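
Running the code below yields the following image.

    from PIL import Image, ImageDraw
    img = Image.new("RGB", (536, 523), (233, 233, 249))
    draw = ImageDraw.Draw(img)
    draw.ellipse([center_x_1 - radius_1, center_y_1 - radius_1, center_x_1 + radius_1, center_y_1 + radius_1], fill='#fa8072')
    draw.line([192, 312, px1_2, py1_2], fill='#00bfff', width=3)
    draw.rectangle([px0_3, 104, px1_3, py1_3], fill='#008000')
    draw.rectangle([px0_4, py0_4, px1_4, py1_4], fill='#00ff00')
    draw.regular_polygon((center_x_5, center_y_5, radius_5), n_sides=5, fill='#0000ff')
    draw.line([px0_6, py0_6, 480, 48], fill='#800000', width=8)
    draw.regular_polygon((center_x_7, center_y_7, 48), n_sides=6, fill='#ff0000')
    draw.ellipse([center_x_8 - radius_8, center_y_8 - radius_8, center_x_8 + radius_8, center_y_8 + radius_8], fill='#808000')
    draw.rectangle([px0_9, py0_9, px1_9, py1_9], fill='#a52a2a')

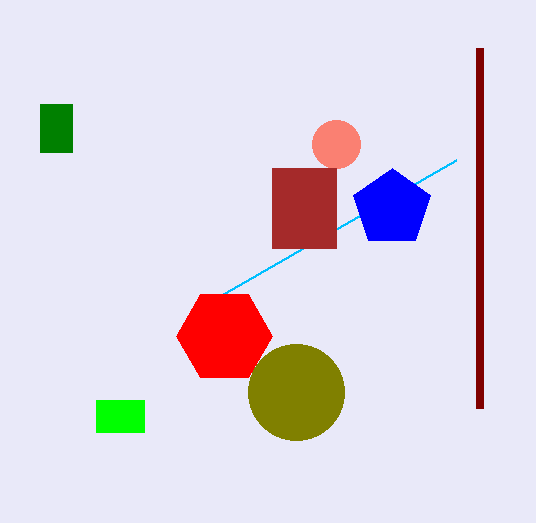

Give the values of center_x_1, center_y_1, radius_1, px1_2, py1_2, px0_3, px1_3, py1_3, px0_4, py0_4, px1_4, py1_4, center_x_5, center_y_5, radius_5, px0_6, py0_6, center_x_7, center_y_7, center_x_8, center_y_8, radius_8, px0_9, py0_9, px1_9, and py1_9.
center_x_1 = 336, center_y_1 = 144, radius_1 = 24, px1_2 = 456, py1_2 = 160, px0_3 = 40, px1_3 = 72, py1_3 = 152, px0_4 = 96, py0_4 = 400, px1_4 = 144, py1_4 = 432, center_x_5 = 392, center_y_5 = 208, radius_5 = 40, px0_6 = 480, py0_6 = 408, center_x_7 = 224, center_y_7 = 336, center_x_8 = 296, center_y_8 = 392, radius_8 = 48, px0_9 = 272, py0_9 = 168, px1_9 = 336, py1_9 = 248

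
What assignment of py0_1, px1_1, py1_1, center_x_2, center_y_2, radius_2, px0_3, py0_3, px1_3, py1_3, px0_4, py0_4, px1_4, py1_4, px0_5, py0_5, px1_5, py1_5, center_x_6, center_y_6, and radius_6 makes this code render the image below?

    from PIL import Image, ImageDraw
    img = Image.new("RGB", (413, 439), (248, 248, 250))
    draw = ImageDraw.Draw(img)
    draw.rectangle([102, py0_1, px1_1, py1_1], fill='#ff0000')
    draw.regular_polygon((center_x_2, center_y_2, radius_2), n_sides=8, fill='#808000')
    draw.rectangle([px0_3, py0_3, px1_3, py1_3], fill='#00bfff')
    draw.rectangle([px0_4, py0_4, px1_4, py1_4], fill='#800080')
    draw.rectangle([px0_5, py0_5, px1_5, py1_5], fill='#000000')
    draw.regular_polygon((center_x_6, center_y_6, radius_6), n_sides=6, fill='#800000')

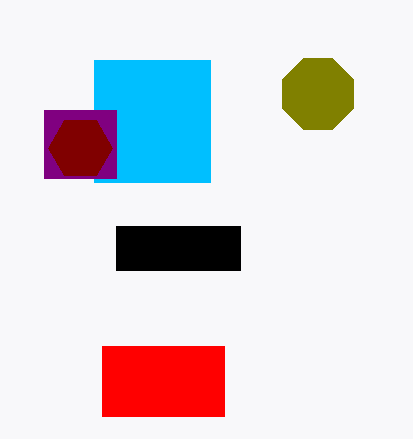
py0_1 = 346; px1_1 = 224; py1_1 = 416; center_x_2 = 318; center_y_2 = 94; radius_2 = 38; px0_3 = 94; py0_3 = 60; px1_3 = 210; py1_3 = 182; px0_4 = 44; py0_4 = 110; px1_4 = 116; py1_4 = 178; px0_5 = 116; py0_5 = 226; px1_5 = 240; py1_5 = 270; center_x_6 = 80; center_y_6 = 148; radius_6 = 32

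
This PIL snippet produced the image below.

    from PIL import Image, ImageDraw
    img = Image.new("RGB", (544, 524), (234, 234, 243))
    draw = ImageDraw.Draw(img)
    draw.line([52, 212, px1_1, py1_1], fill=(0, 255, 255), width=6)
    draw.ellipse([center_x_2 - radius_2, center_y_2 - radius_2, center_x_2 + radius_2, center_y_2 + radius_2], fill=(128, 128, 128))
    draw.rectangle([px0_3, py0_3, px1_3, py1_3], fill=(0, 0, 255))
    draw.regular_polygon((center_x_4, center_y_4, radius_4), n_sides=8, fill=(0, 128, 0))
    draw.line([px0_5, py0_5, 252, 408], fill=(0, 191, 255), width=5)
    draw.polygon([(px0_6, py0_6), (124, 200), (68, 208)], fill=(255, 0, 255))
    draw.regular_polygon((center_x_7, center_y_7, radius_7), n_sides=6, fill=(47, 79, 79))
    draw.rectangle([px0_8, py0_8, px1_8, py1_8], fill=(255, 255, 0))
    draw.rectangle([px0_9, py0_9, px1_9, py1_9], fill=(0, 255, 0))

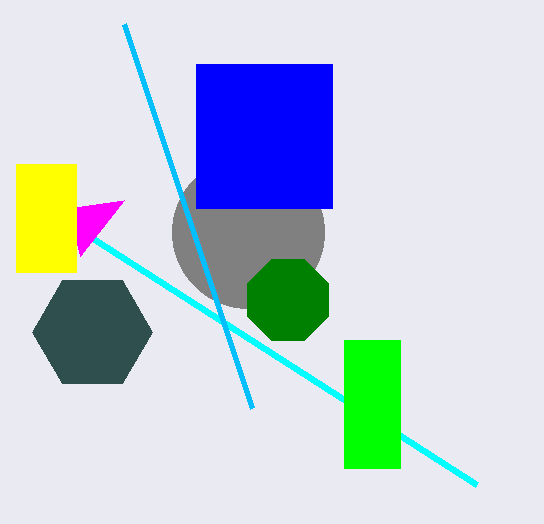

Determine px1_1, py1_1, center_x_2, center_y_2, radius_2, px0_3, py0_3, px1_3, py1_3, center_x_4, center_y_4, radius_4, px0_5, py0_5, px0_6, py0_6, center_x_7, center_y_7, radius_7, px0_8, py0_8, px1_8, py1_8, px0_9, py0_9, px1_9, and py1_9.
px1_1 = 476
py1_1 = 484
center_x_2 = 248
center_y_2 = 232
radius_2 = 76
px0_3 = 196
py0_3 = 64
px1_3 = 332
py1_3 = 208
center_x_4 = 288
center_y_4 = 300
radius_4 = 44
px0_5 = 124
py0_5 = 24
px0_6 = 80
py0_6 = 256
center_x_7 = 92
center_y_7 = 332
radius_7 = 60
px0_8 = 16
py0_8 = 164
px1_8 = 76
py1_8 = 272
px0_9 = 344
py0_9 = 340
px1_9 = 400
py1_9 = 468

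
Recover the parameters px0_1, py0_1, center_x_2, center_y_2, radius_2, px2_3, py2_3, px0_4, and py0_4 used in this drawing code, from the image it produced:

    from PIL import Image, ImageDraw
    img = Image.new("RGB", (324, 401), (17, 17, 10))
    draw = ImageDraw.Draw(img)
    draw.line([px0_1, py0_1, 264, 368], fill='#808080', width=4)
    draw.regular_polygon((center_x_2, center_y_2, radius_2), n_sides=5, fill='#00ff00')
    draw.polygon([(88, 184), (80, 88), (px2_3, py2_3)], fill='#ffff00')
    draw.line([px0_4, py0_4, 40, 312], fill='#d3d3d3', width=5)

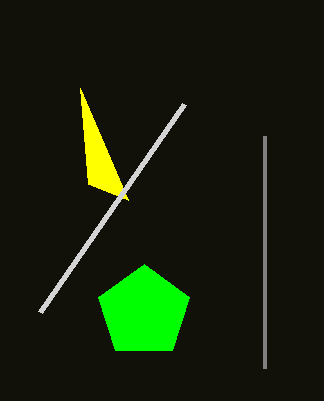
px0_1 = 264; py0_1 = 136; center_x_2 = 144; center_y_2 = 312; radius_2 = 48; px2_3 = 128; py2_3 = 200; px0_4 = 184; py0_4 = 104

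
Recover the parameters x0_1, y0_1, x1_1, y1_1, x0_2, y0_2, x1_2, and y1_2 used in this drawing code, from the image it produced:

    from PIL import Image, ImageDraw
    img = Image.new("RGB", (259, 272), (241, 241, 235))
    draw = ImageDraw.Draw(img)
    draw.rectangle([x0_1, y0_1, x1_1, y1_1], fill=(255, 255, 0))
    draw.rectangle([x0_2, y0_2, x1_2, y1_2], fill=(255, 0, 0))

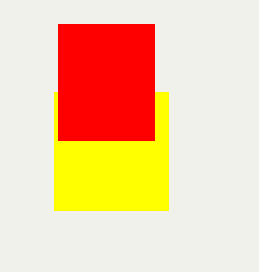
x0_1 = 54
y0_1 = 92
x1_1 = 168
y1_1 = 210
x0_2 = 58
y0_2 = 24
x1_2 = 154
y1_2 = 140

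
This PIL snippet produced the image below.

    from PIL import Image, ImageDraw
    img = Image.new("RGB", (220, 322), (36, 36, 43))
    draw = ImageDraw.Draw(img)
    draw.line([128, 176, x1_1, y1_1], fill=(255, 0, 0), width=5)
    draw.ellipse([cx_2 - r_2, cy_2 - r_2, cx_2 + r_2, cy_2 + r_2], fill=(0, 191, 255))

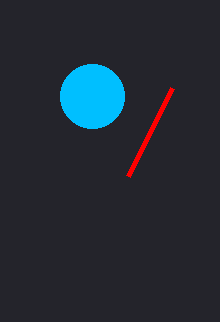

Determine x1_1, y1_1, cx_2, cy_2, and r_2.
x1_1 = 172
y1_1 = 88
cx_2 = 92
cy_2 = 96
r_2 = 32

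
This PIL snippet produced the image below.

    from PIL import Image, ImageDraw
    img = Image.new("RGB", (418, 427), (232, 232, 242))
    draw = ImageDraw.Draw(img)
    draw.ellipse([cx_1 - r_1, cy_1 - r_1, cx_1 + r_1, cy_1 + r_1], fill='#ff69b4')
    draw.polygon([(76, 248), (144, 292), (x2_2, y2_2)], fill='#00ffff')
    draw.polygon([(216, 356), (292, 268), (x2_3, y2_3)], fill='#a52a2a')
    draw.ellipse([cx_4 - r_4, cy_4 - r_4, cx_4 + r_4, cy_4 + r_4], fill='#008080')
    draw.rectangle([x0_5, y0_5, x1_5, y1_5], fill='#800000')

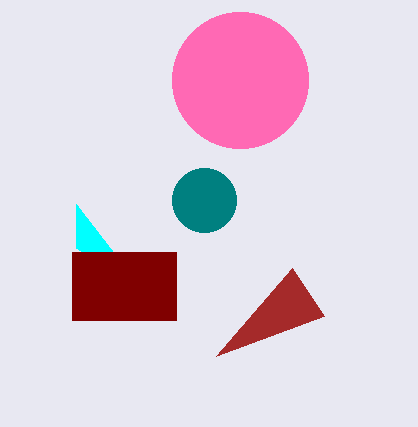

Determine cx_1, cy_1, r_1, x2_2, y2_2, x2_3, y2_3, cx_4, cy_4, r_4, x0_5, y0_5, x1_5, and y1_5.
cx_1 = 240
cy_1 = 80
r_1 = 68
x2_2 = 76
y2_2 = 204
x2_3 = 324
y2_3 = 316
cx_4 = 204
cy_4 = 200
r_4 = 32
x0_5 = 72
y0_5 = 252
x1_5 = 176
y1_5 = 320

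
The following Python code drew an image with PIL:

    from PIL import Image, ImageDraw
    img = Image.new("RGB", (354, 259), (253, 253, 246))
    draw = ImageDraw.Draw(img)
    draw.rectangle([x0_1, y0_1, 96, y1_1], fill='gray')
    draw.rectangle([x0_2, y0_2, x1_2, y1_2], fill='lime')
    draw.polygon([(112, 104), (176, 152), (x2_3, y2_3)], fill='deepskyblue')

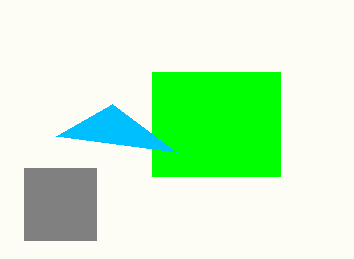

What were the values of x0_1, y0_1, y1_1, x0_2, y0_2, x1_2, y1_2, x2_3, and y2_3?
x0_1 = 24, y0_1 = 168, y1_1 = 240, x0_2 = 152, y0_2 = 72, x1_2 = 280, y1_2 = 176, x2_3 = 56, y2_3 = 136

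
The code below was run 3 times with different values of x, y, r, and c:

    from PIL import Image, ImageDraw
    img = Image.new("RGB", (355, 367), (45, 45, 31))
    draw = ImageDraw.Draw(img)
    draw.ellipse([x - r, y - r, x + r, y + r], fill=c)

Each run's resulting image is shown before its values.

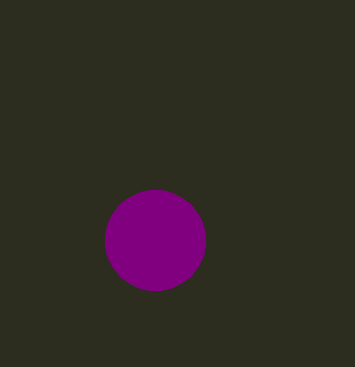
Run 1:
x = 155, y = 240, r = 50, c = 'purple'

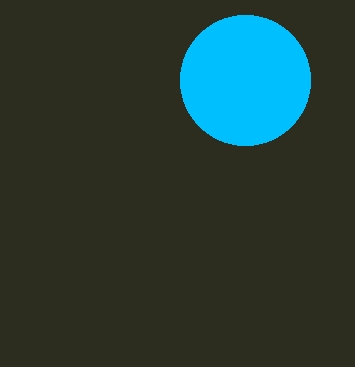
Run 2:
x = 245
y = 80
r = 65
c = 'deepskyblue'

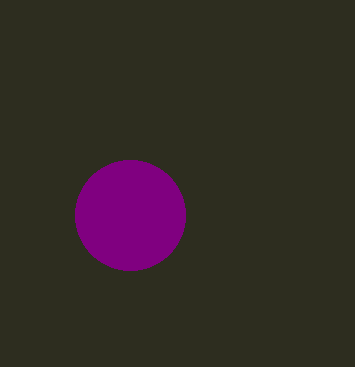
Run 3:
x = 130
y = 215
r = 55
c = 'purple'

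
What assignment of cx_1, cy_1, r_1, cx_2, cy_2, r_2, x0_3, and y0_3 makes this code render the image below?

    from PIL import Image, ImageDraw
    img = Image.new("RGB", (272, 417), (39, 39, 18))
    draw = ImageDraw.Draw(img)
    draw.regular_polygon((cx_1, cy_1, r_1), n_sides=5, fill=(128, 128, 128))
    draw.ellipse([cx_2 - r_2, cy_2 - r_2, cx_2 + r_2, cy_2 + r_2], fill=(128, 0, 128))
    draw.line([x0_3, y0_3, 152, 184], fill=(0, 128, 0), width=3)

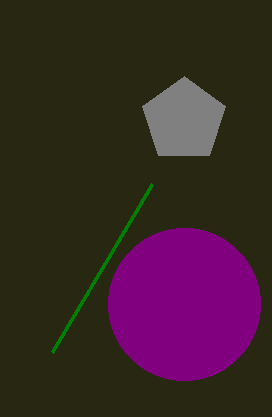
cx_1 = 184; cy_1 = 120; r_1 = 44; cx_2 = 184; cy_2 = 304; r_2 = 76; x0_3 = 52; y0_3 = 352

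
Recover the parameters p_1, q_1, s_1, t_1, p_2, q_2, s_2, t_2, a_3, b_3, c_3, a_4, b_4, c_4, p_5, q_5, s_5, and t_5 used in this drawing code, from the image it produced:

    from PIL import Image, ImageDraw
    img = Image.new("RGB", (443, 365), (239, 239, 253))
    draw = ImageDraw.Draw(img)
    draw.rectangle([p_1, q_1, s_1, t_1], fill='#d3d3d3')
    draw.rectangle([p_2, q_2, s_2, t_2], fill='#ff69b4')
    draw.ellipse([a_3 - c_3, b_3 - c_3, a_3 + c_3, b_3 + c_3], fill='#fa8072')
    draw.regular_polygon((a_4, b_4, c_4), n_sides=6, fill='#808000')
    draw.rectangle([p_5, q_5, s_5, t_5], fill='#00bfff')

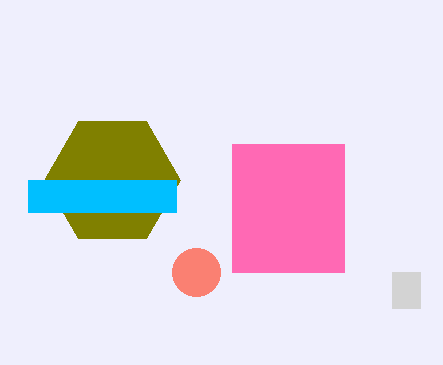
p_1 = 392
q_1 = 272
s_1 = 420
t_1 = 308
p_2 = 232
q_2 = 144
s_2 = 344
t_2 = 272
a_3 = 196
b_3 = 272
c_3 = 24
a_4 = 112
b_4 = 180
c_4 = 68
p_5 = 28
q_5 = 180
s_5 = 176
t_5 = 212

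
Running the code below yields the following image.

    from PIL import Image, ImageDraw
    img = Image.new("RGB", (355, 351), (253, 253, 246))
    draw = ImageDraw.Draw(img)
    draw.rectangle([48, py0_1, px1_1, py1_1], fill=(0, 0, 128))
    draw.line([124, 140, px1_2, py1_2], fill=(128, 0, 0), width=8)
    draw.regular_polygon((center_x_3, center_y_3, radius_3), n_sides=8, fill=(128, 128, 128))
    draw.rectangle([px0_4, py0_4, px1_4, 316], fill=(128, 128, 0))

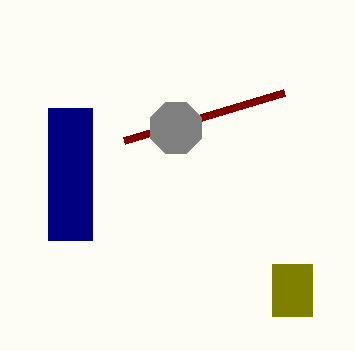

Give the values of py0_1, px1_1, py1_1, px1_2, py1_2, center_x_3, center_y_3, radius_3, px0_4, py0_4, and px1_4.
py0_1 = 108, px1_1 = 92, py1_1 = 240, px1_2 = 284, py1_2 = 92, center_x_3 = 176, center_y_3 = 128, radius_3 = 28, px0_4 = 272, py0_4 = 264, px1_4 = 312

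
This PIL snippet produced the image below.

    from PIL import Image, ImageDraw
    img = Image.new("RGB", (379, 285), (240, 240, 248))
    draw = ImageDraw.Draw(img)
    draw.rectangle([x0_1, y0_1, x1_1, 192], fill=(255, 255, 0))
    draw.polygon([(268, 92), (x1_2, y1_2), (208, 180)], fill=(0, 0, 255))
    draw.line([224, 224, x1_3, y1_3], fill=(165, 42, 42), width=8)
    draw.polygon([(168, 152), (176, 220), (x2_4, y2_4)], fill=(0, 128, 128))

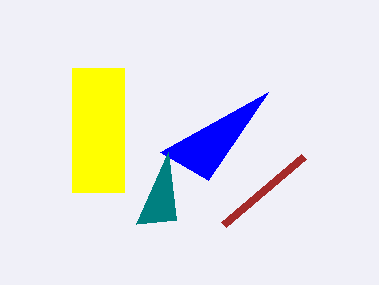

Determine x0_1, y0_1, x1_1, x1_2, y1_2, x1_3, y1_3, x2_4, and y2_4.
x0_1 = 72; y0_1 = 68; x1_1 = 124; x1_2 = 160; y1_2 = 152; x1_3 = 304; y1_3 = 156; x2_4 = 136; y2_4 = 224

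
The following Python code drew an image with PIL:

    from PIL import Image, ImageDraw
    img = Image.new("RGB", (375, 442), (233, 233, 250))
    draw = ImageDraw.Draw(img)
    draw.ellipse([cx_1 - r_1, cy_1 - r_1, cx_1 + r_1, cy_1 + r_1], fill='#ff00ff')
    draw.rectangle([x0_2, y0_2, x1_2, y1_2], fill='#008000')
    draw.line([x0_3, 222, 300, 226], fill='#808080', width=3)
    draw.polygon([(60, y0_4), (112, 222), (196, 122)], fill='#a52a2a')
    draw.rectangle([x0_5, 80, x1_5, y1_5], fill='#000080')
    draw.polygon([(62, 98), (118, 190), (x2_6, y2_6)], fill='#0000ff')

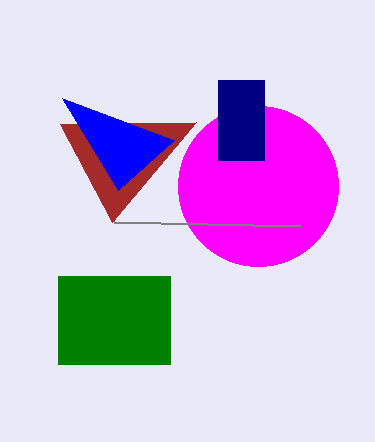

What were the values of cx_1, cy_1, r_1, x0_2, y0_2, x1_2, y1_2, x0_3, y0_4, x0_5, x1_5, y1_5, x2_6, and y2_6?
cx_1 = 258; cy_1 = 186; r_1 = 80; x0_2 = 58; y0_2 = 276; x1_2 = 170; y1_2 = 364; x0_3 = 114; y0_4 = 124; x0_5 = 218; x1_5 = 264; y1_5 = 160; x2_6 = 174; y2_6 = 140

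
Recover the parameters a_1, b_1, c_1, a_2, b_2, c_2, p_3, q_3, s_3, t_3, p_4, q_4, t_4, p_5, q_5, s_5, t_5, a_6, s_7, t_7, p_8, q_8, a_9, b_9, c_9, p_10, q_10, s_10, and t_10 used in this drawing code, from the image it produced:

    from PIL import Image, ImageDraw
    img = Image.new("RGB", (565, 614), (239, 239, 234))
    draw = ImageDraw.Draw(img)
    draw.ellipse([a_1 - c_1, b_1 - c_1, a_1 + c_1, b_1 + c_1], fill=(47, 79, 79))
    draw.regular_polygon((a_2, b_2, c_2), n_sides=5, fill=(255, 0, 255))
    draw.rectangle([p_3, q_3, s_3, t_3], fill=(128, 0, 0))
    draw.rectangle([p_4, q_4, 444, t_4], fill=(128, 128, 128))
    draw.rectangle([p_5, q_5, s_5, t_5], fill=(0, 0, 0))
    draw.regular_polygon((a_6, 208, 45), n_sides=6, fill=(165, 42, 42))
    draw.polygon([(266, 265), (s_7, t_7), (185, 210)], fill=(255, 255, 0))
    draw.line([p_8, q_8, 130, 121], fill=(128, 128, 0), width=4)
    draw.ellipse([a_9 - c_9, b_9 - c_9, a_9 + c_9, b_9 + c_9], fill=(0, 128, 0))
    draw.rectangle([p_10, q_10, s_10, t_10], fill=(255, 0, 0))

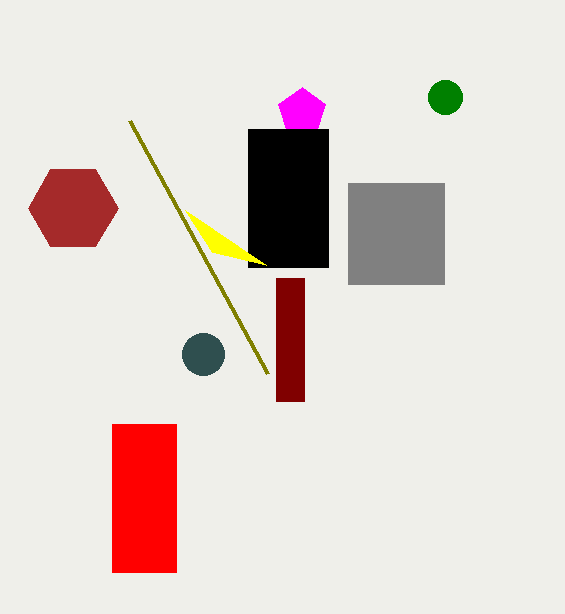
a_1 = 203; b_1 = 354; c_1 = 21; a_2 = 302; b_2 = 112; c_2 = 25; p_3 = 276; q_3 = 278; s_3 = 304; t_3 = 401; p_4 = 348; q_4 = 183; t_4 = 284; p_5 = 248; q_5 = 129; s_5 = 328; t_5 = 267; a_6 = 73; s_7 = 212; t_7 = 252; p_8 = 268; q_8 = 374; a_9 = 445; b_9 = 97; c_9 = 17; p_10 = 112; q_10 = 424; s_10 = 176; t_10 = 572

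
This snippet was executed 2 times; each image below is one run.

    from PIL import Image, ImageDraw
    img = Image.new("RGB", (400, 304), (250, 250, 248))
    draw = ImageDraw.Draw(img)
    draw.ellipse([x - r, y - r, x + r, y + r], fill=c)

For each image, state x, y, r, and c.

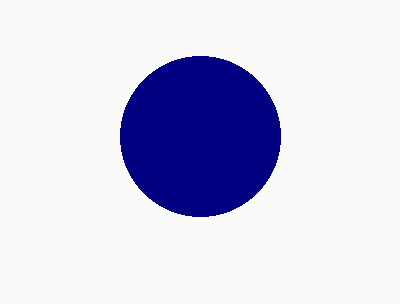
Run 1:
x = 200; y = 136; r = 80; c = 'navy'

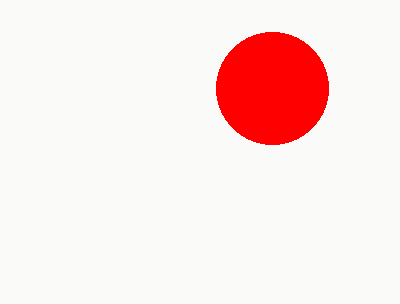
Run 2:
x = 272; y = 88; r = 56; c = 'red'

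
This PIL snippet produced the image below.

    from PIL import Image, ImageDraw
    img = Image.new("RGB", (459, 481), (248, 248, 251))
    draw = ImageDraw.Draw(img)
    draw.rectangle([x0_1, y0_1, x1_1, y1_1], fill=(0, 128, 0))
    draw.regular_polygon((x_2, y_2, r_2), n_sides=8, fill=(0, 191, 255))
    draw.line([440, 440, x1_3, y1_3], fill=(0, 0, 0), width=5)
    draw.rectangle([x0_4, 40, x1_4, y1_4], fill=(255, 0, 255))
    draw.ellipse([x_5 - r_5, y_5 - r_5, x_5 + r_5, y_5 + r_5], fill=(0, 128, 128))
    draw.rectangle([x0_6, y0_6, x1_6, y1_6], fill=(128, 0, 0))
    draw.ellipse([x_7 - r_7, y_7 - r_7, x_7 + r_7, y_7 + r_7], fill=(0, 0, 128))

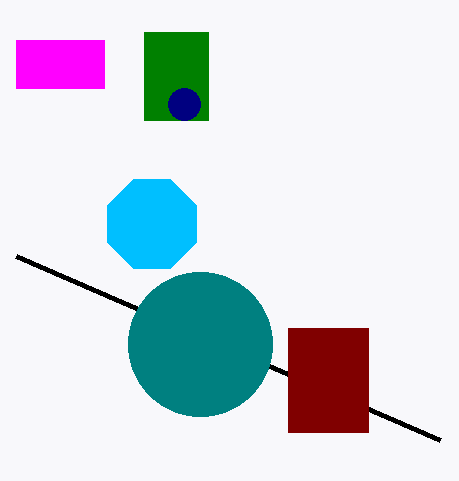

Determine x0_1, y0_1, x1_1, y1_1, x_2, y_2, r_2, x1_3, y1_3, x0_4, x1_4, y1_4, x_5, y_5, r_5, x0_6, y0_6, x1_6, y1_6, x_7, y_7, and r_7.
x0_1 = 144, y0_1 = 32, x1_1 = 208, y1_1 = 120, x_2 = 152, y_2 = 224, r_2 = 48, x1_3 = 16, y1_3 = 256, x0_4 = 16, x1_4 = 104, y1_4 = 88, x_5 = 200, y_5 = 344, r_5 = 72, x0_6 = 288, y0_6 = 328, x1_6 = 368, y1_6 = 432, x_7 = 184, y_7 = 104, r_7 = 16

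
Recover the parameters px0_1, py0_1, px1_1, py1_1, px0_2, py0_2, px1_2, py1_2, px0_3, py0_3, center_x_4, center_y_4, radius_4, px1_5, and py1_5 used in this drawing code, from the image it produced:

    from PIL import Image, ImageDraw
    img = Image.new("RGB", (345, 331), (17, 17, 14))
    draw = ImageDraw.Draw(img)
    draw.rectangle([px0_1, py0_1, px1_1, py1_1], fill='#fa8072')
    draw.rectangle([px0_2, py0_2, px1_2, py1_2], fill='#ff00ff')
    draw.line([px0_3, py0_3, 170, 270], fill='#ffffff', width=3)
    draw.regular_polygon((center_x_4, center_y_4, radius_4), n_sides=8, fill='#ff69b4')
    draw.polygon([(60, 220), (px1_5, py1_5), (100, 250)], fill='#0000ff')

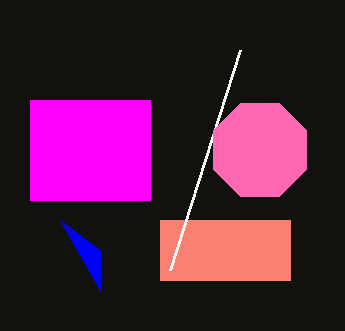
px0_1 = 160
py0_1 = 220
px1_1 = 290
py1_1 = 280
px0_2 = 30
py0_2 = 100
px1_2 = 150
py1_2 = 200
px0_3 = 240
py0_3 = 50
center_x_4 = 260
center_y_4 = 150
radius_4 = 50
px1_5 = 100
py1_5 = 290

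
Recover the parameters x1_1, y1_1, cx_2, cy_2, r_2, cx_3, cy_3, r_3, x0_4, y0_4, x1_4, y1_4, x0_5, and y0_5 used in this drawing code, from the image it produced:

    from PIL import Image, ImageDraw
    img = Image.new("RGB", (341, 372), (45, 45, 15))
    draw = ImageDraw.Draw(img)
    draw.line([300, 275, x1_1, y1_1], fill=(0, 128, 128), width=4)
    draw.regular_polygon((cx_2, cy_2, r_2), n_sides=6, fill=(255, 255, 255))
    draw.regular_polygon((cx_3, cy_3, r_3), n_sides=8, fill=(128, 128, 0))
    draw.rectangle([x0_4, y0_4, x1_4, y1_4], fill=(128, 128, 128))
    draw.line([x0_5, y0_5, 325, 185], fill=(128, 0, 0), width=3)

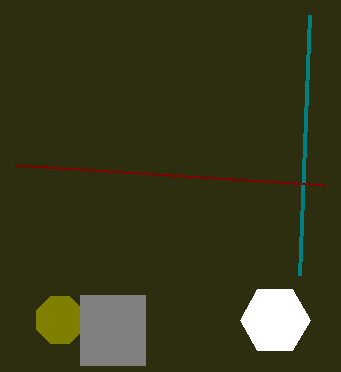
x1_1 = 310, y1_1 = 15, cx_2 = 275, cy_2 = 320, r_2 = 35, cx_3 = 60, cy_3 = 320, r_3 = 25, x0_4 = 80, y0_4 = 295, x1_4 = 145, y1_4 = 365, x0_5 = 15, y0_5 = 165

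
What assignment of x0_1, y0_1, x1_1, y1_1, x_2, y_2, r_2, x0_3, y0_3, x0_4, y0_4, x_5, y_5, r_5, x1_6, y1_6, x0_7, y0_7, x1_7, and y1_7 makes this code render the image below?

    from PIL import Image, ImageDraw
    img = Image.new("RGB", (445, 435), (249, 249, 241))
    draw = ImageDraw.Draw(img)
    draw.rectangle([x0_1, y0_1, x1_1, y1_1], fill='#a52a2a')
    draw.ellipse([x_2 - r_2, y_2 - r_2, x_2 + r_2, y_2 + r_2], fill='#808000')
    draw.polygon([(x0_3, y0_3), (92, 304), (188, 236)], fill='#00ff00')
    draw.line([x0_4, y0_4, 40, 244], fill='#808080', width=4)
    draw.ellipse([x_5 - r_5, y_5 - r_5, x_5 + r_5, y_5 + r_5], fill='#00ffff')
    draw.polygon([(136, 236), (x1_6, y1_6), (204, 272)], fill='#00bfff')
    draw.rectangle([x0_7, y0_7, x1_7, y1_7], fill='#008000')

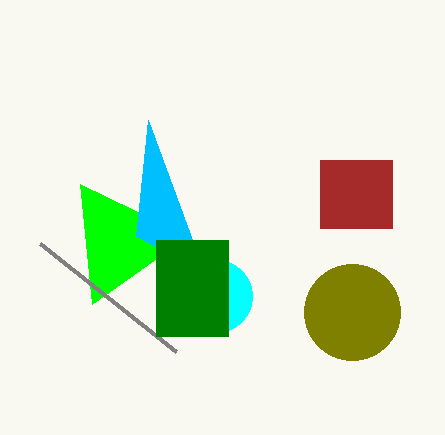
x0_1 = 320, y0_1 = 160, x1_1 = 392, y1_1 = 228, x_2 = 352, y_2 = 312, r_2 = 48, x0_3 = 80, y0_3 = 184, x0_4 = 176, y0_4 = 352, x_5 = 216, y_5 = 296, r_5 = 36, x1_6 = 148, y1_6 = 120, x0_7 = 156, y0_7 = 240, x1_7 = 228, y1_7 = 336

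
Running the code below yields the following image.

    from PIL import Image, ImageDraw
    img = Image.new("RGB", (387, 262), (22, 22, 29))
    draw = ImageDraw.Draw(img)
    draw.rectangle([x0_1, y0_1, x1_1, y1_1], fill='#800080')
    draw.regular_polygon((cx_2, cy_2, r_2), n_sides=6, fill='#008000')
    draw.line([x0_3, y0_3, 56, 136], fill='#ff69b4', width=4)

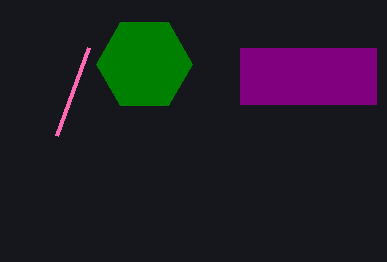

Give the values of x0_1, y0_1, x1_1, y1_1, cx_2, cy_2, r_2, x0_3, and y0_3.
x0_1 = 240
y0_1 = 48
x1_1 = 376
y1_1 = 104
cx_2 = 144
cy_2 = 64
r_2 = 48
x0_3 = 88
y0_3 = 48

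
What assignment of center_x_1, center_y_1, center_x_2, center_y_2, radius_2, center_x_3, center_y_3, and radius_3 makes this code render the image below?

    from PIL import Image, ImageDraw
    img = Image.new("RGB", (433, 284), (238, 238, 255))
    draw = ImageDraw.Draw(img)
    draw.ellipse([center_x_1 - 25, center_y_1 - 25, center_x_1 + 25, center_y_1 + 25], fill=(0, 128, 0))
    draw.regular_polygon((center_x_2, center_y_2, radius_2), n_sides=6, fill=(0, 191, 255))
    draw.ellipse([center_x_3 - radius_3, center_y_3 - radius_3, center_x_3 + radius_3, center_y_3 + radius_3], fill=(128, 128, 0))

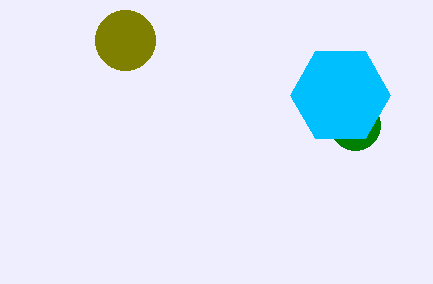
center_x_1 = 355
center_y_1 = 125
center_x_2 = 340
center_y_2 = 95
radius_2 = 50
center_x_3 = 125
center_y_3 = 40
radius_3 = 30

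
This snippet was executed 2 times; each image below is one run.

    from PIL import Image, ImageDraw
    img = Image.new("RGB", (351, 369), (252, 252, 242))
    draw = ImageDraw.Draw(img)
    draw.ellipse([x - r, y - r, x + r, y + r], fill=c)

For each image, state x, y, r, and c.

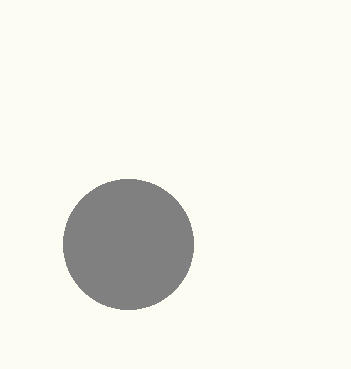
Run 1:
x = 128; y = 244; r = 65; c = 'gray'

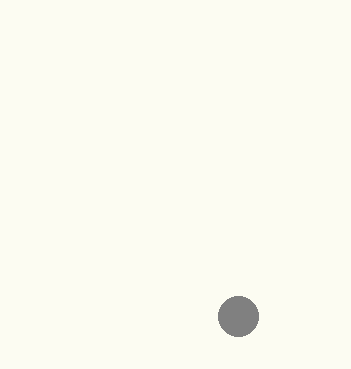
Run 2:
x = 238, y = 316, r = 20, c = 'gray'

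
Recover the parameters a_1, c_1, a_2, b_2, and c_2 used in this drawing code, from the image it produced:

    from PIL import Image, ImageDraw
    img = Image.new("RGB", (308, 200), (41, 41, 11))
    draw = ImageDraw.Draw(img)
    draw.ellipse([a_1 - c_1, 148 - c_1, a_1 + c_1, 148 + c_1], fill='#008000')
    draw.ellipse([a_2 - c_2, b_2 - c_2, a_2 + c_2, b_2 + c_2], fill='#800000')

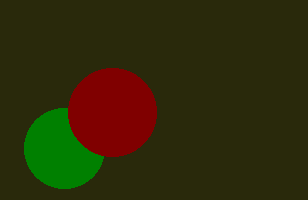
a_1 = 64
c_1 = 40
a_2 = 112
b_2 = 112
c_2 = 44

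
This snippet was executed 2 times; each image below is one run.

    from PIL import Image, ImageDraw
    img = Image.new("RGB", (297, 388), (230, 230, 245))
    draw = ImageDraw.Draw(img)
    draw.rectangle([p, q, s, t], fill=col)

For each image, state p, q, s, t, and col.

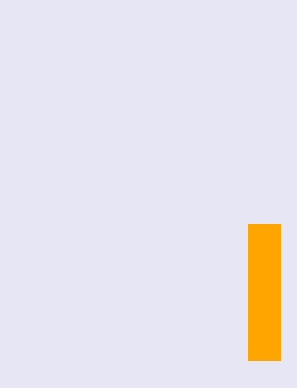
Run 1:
p = 248, q = 224, s = 280, t = 360, col = 'orange'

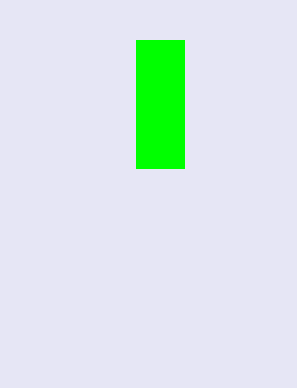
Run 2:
p = 136, q = 40, s = 184, t = 168, col = 'lime'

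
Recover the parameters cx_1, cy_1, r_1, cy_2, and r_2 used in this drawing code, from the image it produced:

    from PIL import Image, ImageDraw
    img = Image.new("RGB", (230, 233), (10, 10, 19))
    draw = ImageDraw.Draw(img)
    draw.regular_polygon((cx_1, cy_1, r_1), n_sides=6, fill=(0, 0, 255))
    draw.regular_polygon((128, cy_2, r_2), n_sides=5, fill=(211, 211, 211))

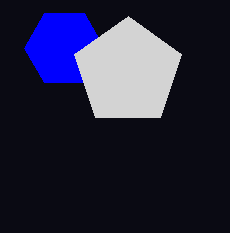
cx_1 = 64; cy_1 = 48; r_1 = 40; cy_2 = 72; r_2 = 56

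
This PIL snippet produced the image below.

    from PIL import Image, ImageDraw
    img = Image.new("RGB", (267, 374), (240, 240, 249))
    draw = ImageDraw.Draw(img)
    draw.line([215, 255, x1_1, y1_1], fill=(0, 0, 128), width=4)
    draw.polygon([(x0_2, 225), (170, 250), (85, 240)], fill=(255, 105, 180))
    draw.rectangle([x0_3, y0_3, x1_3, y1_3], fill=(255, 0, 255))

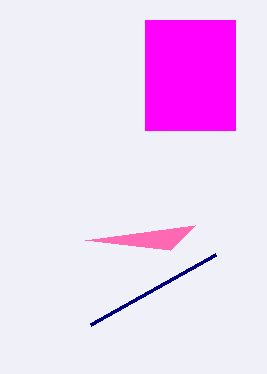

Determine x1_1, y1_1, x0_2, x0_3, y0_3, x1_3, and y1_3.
x1_1 = 90; y1_1 = 325; x0_2 = 195; x0_3 = 145; y0_3 = 20; x1_3 = 235; y1_3 = 130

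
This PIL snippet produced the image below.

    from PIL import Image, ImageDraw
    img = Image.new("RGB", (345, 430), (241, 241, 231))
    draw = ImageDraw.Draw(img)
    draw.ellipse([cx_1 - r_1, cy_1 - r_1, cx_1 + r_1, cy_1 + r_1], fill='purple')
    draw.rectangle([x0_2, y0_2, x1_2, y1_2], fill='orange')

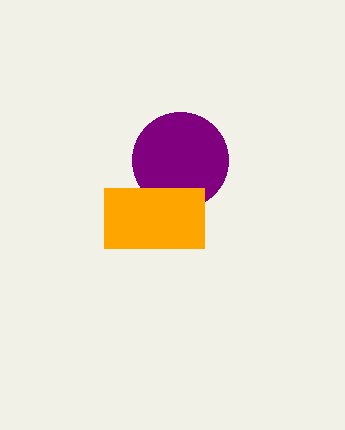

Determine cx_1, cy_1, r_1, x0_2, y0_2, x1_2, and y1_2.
cx_1 = 180
cy_1 = 160
r_1 = 48
x0_2 = 104
y0_2 = 188
x1_2 = 204
y1_2 = 248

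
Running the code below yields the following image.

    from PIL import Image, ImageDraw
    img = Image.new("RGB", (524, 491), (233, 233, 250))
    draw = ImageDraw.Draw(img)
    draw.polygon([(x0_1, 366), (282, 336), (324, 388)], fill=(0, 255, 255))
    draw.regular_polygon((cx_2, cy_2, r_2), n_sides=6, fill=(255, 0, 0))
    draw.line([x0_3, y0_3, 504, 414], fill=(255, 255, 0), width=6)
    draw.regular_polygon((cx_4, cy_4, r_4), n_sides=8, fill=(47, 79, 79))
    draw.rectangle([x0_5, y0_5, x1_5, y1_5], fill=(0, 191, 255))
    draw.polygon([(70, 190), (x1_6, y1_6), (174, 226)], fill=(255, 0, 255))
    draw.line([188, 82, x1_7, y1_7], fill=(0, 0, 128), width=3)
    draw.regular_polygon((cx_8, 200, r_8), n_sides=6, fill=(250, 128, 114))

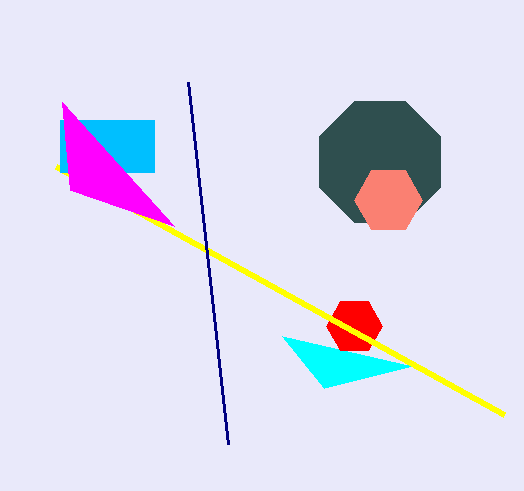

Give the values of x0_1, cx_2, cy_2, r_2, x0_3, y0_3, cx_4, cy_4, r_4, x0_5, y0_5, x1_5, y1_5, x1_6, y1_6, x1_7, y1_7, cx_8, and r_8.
x0_1 = 412
cx_2 = 354
cy_2 = 326
r_2 = 28
x0_3 = 56
y0_3 = 166
cx_4 = 380
cy_4 = 162
r_4 = 66
x0_5 = 60
y0_5 = 120
x1_5 = 154
y1_5 = 172
x1_6 = 62
y1_6 = 102
x1_7 = 228
y1_7 = 444
cx_8 = 388
r_8 = 34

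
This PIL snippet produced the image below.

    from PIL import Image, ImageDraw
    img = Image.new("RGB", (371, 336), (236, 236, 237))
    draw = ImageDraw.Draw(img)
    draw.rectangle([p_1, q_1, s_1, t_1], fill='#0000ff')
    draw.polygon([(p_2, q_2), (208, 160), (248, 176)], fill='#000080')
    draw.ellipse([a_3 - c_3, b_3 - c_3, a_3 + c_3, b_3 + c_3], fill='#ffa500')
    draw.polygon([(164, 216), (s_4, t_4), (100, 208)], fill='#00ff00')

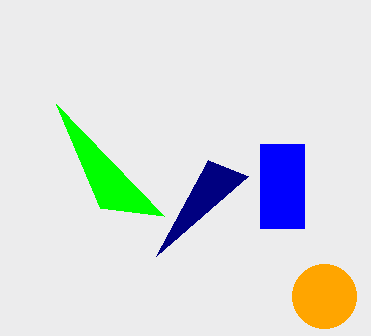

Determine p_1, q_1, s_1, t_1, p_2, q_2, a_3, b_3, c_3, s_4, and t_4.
p_1 = 260
q_1 = 144
s_1 = 304
t_1 = 228
p_2 = 156
q_2 = 256
a_3 = 324
b_3 = 296
c_3 = 32
s_4 = 56
t_4 = 104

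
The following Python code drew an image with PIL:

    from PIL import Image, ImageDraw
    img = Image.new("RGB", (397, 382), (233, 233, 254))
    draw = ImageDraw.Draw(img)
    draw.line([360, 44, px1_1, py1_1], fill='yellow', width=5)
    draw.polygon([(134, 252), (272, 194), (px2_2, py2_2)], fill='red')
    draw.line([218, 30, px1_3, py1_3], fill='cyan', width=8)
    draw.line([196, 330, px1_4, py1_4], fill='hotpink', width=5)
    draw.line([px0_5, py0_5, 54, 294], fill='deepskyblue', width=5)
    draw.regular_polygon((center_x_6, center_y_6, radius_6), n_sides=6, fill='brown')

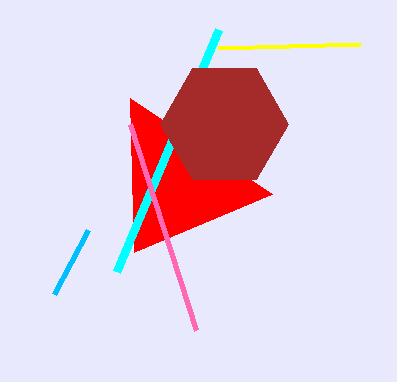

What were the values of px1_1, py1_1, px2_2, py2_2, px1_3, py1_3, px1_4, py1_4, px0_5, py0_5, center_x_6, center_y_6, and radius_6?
px1_1 = 218, py1_1 = 48, px2_2 = 130, py2_2 = 98, px1_3 = 116, py1_3 = 272, px1_4 = 130, py1_4 = 124, px0_5 = 88, py0_5 = 230, center_x_6 = 224, center_y_6 = 124, radius_6 = 64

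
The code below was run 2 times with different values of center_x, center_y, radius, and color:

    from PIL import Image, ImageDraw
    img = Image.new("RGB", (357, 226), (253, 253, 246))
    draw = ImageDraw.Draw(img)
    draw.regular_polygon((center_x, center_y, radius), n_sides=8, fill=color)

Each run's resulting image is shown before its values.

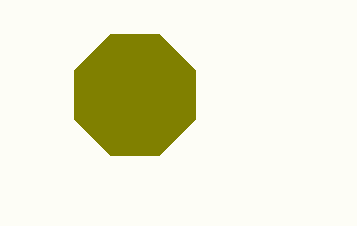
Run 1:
center_x = 135
center_y = 95
radius = 65
color = 'olive'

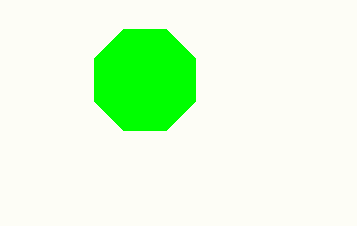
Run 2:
center_x = 145
center_y = 80
radius = 55
color = 'lime'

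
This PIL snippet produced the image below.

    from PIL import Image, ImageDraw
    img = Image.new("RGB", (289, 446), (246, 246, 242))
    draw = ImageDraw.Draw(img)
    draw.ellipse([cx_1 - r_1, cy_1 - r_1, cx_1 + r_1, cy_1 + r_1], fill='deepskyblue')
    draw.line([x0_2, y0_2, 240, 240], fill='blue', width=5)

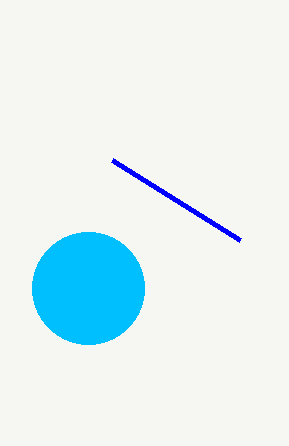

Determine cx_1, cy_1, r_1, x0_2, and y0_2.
cx_1 = 88; cy_1 = 288; r_1 = 56; x0_2 = 112; y0_2 = 160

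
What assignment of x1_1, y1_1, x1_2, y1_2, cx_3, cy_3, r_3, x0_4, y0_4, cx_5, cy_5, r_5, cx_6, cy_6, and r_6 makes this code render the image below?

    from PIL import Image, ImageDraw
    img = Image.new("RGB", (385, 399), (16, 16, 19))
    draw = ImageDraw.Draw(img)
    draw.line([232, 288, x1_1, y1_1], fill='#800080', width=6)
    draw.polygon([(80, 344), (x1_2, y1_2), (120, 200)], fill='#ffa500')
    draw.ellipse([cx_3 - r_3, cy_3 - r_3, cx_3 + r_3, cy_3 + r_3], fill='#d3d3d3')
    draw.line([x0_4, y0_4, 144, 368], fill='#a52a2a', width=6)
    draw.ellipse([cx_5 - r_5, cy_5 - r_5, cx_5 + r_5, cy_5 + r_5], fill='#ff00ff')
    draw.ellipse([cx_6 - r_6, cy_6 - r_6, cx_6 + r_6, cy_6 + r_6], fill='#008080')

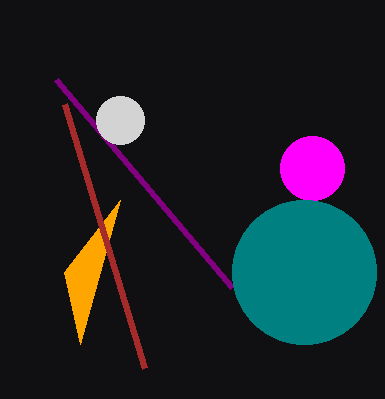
x1_1 = 56, y1_1 = 80, x1_2 = 64, y1_2 = 272, cx_3 = 120, cy_3 = 120, r_3 = 24, x0_4 = 64, y0_4 = 104, cx_5 = 312, cy_5 = 168, r_5 = 32, cx_6 = 304, cy_6 = 272, r_6 = 72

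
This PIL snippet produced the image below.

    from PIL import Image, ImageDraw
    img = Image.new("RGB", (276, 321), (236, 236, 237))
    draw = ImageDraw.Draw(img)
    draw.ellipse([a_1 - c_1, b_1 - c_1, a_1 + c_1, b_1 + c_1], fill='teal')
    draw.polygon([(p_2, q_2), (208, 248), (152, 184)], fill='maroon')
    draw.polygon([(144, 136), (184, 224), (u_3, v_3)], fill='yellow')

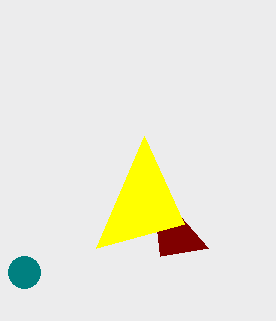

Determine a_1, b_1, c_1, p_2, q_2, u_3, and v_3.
a_1 = 24
b_1 = 272
c_1 = 16
p_2 = 160
q_2 = 256
u_3 = 96
v_3 = 248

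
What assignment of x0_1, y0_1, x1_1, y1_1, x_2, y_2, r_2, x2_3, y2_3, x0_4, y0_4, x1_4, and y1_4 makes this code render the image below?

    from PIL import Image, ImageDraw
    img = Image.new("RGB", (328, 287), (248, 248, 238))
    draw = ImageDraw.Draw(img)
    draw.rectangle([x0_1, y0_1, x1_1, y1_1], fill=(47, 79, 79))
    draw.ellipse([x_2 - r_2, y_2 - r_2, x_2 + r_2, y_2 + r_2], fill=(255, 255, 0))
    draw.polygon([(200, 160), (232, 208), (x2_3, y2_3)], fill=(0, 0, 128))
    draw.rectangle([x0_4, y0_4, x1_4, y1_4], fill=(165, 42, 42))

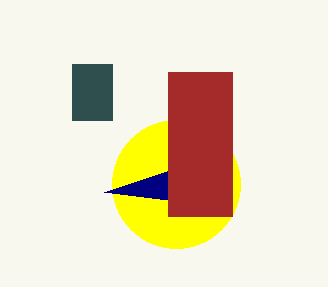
x0_1 = 72; y0_1 = 64; x1_1 = 112; y1_1 = 120; x_2 = 176; y_2 = 184; r_2 = 64; x2_3 = 104; y2_3 = 192; x0_4 = 168; y0_4 = 72; x1_4 = 232; y1_4 = 216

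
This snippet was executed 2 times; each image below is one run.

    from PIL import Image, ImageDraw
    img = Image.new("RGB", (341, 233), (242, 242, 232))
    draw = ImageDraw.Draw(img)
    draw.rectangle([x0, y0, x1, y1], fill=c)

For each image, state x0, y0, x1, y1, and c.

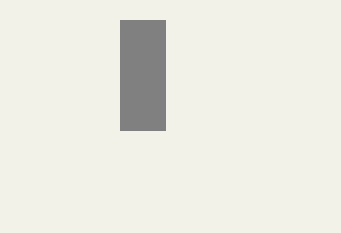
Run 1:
x0 = 120
y0 = 20
x1 = 165
y1 = 130
c = 'gray'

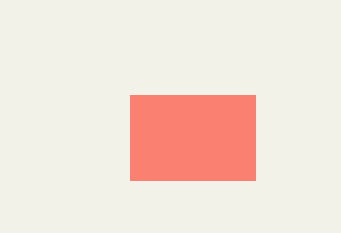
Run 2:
x0 = 130
y0 = 95
x1 = 255
y1 = 180
c = 'salmon'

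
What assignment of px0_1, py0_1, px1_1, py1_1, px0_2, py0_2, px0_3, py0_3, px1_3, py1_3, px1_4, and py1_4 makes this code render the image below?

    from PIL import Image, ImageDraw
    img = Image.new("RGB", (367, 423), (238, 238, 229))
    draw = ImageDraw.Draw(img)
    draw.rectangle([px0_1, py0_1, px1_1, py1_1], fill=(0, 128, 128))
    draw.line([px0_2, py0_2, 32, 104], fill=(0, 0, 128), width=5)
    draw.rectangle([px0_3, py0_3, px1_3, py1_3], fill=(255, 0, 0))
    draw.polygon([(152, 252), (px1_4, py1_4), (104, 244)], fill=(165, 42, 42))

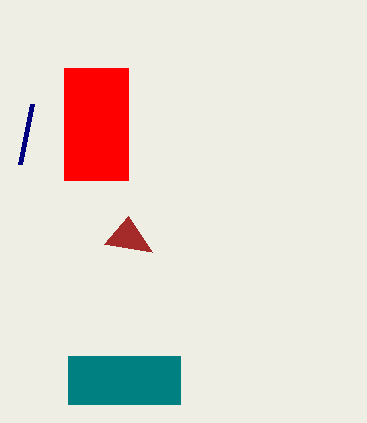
px0_1 = 68; py0_1 = 356; px1_1 = 180; py1_1 = 404; px0_2 = 20; py0_2 = 164; px0_3 = 64; py0_3 = 68; px1_3 = 128; py1_3 = 180; px1_4 = 128; py1_4 = 216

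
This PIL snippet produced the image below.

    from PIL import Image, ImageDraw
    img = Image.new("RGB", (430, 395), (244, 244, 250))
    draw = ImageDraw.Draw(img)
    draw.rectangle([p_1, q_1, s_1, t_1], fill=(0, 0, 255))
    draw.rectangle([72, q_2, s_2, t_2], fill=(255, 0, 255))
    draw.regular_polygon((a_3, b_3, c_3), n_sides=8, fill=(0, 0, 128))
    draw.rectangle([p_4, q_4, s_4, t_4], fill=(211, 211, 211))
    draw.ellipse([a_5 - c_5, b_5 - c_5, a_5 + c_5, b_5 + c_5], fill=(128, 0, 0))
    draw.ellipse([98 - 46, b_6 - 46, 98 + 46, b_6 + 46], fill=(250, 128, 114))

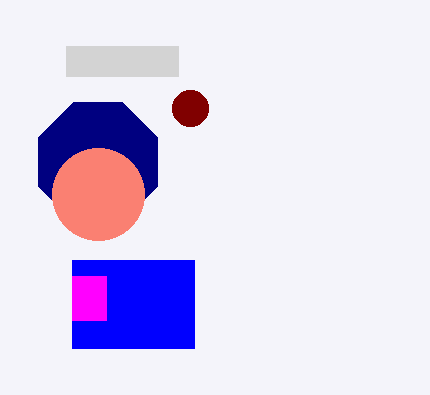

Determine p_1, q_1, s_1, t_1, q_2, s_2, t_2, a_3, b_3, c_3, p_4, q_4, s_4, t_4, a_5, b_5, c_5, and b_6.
p_1 = 72
q_1 = 260
s_1 = 194
t_1 = 348
q_2 = 276
s_2 = 106
t_2 = 320
a_3 = 98
b_3 = 162
c_3 = 64
p_4 = 66
q_4 = 46
s_4 = 178
t_4 = 76
a_5 = 190
b_5 = 108
c_5 = 18
b_6 = 194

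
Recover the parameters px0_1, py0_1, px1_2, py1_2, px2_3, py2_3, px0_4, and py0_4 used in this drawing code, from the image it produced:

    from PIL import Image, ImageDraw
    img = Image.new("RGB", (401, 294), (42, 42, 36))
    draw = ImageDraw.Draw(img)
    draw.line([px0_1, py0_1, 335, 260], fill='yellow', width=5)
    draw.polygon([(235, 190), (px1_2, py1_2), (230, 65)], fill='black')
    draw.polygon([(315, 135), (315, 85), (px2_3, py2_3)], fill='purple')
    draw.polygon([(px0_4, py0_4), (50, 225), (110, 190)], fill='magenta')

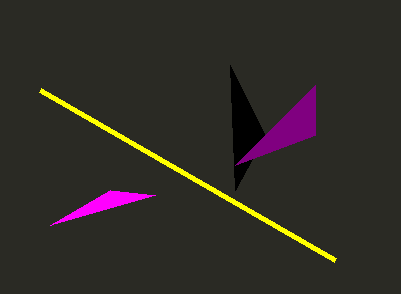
px0_1 = 40
py0_1 = 90
px1_2 = 265
py1_2 = 135
px2_3 = 235
py2_3 = 165
px0_4 = 155
py0_4 = 195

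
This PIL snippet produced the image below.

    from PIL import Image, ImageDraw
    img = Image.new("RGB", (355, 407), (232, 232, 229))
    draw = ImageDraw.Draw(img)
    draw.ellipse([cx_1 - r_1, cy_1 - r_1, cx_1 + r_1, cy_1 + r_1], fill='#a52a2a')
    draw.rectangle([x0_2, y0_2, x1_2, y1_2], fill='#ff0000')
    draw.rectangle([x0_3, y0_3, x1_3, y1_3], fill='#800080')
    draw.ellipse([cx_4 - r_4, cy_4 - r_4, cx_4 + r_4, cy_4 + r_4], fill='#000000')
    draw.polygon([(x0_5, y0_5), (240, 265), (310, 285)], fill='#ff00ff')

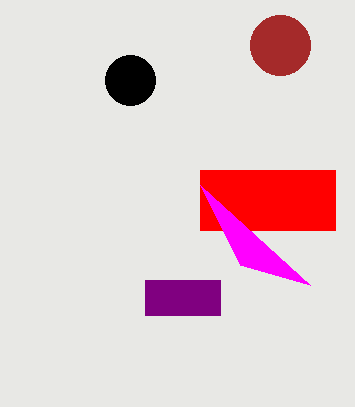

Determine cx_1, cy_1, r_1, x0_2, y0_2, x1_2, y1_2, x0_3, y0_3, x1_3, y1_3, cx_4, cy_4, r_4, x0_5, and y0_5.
cx_1 = 280, cy_1 = 45, r_1 = 30, x0_2 = 200, y0_2 = 170, x1_2 = 335, y1_2 = 230, x0_3 = 145, y0_3 = 280, x1_3 = 220, y1_3 = 315, cx_4 = 130, cy_4 = 80, r_4 = 25, x0_5 = 200, y0_5 = 185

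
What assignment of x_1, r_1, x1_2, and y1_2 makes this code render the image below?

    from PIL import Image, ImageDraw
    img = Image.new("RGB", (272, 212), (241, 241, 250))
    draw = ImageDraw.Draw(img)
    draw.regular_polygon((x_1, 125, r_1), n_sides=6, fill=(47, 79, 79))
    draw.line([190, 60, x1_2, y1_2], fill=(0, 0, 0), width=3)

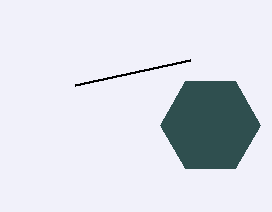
x_1 = 210; r_1 = 50; x1_2 = 75; y1_2 = 85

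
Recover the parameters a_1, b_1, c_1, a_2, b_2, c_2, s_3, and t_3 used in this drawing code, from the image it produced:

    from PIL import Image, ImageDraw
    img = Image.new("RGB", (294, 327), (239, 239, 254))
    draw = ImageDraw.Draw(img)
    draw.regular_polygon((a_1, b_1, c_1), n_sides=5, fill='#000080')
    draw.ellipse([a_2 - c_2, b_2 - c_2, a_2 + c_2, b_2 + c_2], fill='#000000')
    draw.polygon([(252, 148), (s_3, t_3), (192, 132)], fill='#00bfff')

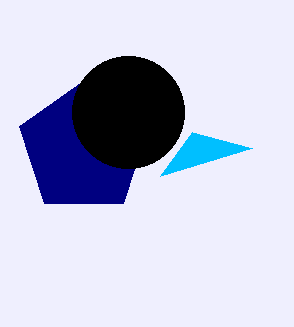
a_1 = 84
b_1 = 148
c_1 = 68
a_2 = 128
b_2 = 112
c_2 = 56
s_3 = 160
t_3 = 176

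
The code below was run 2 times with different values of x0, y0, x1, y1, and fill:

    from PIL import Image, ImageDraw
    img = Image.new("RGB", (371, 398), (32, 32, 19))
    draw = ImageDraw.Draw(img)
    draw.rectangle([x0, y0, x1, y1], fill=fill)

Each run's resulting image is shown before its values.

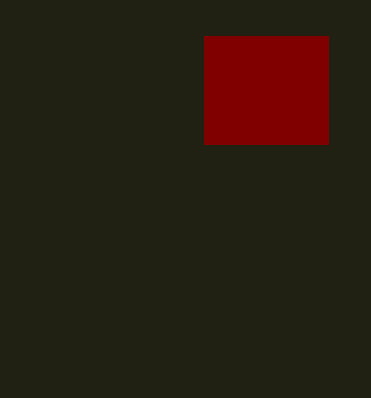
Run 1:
x0 = 204; y0 = 36; x1 = 328; y1 = 144; fill = 'maroon'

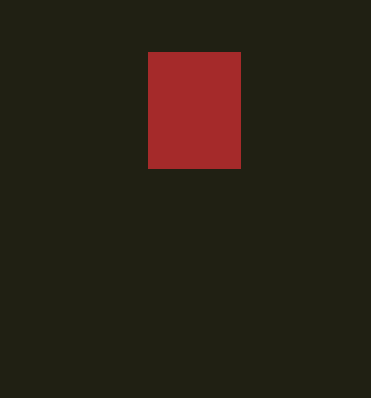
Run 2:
x0 = 148, y0 = 52, x1 = 240, y1 = 168, fill = 'brown'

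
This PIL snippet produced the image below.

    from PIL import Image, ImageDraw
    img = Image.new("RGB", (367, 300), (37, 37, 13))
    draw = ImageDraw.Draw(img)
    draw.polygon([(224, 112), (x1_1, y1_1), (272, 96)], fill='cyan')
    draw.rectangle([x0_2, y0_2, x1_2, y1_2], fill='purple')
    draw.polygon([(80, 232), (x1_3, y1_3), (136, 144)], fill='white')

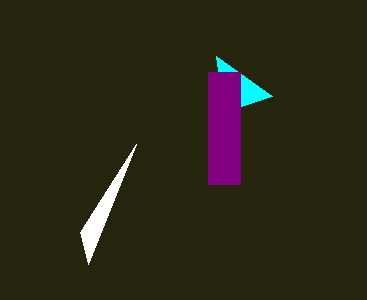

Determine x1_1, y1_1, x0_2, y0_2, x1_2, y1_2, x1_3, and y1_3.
x1_1 = 216; y1_1 = 56; x0_2 = 208; y0_2 = 72; x1_2 = 240; y1_2 = 184; x1_3 = 88; y1_3 = 264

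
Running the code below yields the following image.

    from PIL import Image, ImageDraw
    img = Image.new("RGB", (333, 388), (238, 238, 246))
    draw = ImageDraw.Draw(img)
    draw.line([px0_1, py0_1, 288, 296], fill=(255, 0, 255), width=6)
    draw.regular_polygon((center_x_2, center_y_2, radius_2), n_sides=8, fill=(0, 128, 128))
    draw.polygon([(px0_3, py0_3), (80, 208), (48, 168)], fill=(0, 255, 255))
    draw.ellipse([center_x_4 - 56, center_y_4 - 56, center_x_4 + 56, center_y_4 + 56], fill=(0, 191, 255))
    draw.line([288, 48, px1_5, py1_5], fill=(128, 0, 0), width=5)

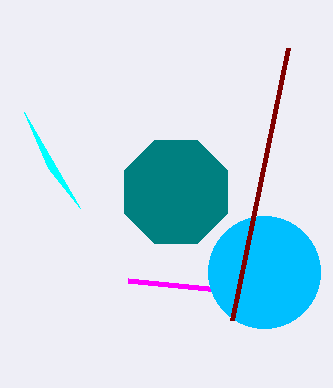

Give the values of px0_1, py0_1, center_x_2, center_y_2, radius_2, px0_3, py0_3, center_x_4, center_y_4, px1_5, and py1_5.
px0_1 = 128; py0_1 = 280; center_x_2 = 176; center_y_2 = 192; radius_2 = 56; px0_3 = 24; py0_3 = 112; center_x_4 = 264; center_y_4 = 272; px1_5 = 232; py1_5 = 320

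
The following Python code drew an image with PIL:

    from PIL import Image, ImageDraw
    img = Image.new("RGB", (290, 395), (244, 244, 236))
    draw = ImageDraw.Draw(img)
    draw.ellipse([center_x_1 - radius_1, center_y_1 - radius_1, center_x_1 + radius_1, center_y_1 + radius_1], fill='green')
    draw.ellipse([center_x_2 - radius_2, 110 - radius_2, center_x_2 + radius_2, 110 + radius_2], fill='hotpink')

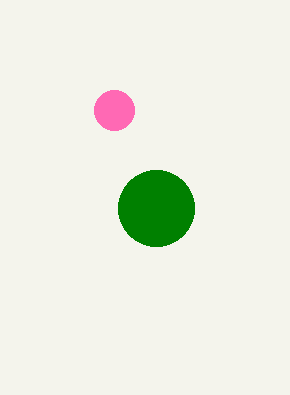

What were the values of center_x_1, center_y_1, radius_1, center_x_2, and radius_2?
center_x_1 = 156; center_y_1 = 208; radius_1 = 38; center_x_2 = 114; radius_2 = 20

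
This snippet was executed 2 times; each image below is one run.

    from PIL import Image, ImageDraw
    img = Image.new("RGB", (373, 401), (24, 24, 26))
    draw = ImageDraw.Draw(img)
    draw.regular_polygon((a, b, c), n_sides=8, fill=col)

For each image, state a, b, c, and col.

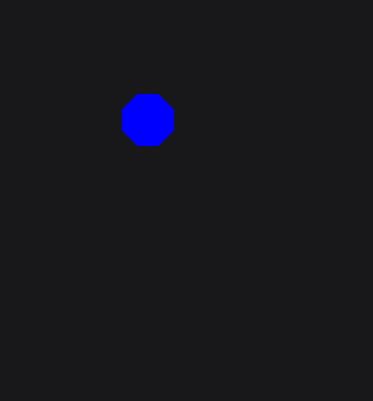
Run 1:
a = 148; b = 120; c = 28; col = 'blue'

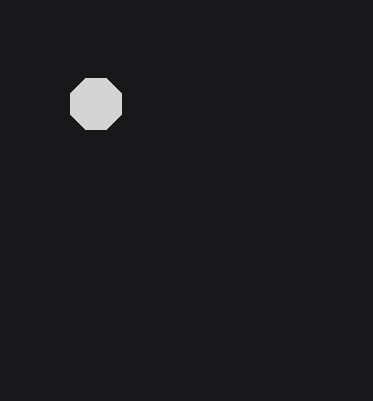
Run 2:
a = 96
b = 104
c = 28
col = 'lightgray'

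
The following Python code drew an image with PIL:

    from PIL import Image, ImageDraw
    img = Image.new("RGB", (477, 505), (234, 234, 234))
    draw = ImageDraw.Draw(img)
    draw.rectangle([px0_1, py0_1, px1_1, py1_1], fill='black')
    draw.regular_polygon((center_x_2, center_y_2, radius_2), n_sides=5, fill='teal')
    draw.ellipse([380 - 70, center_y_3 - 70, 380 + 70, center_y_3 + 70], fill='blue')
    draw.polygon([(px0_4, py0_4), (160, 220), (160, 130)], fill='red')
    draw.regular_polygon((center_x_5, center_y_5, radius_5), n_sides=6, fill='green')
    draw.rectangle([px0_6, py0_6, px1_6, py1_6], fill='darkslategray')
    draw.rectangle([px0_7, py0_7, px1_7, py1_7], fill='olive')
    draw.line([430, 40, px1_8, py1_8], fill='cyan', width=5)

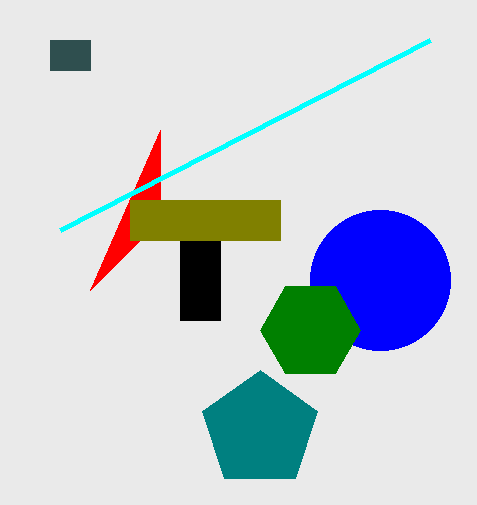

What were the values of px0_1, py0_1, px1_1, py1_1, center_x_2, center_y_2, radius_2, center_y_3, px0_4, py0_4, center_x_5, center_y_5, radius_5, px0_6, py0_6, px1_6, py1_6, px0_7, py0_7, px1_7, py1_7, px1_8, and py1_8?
px0_1 = 180, py0_1 = 200, px1_1 = 220, py1_1 = 320, center_x_2 = 260, center_y_2 = 430, radius_2 = 60, center_y_3 = 280, px0_4 = 90, py0_4 = 290, center_x_5 = 310, center_y_5 = 330, radius_5 = 50, px0_6 = 50, py0_6 = 40, px1_6 = 90, py1_6 = 70, px0_7 = 130, py0_7 = 200, px1_7 = 280, py1_7 = 240, px1_8 = 60, py1_8 = 230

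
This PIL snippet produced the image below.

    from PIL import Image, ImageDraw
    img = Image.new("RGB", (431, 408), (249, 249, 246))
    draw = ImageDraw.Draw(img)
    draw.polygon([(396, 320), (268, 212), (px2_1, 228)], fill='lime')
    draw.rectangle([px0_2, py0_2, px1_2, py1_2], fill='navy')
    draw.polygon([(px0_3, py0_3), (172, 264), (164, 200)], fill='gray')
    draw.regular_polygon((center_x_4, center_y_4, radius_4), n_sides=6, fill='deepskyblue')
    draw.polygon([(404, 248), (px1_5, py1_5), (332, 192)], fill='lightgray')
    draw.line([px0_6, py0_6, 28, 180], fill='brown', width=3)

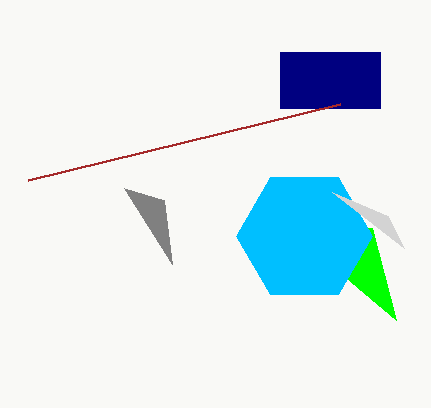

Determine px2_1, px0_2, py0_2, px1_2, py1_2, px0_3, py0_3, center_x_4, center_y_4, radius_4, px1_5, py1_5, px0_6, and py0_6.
px2_1 = 372, px0_2 = 280, py0_2 = 52, px1_2 = 380, py1_2 = 108, px0_3 = 124, py0_3 = 188, center_x_4 = 304, center_y_4 = 236, radius_4 = 68, px1_5 = 388, py1_5 = 216, px0_6 = 340, py0_6 = 104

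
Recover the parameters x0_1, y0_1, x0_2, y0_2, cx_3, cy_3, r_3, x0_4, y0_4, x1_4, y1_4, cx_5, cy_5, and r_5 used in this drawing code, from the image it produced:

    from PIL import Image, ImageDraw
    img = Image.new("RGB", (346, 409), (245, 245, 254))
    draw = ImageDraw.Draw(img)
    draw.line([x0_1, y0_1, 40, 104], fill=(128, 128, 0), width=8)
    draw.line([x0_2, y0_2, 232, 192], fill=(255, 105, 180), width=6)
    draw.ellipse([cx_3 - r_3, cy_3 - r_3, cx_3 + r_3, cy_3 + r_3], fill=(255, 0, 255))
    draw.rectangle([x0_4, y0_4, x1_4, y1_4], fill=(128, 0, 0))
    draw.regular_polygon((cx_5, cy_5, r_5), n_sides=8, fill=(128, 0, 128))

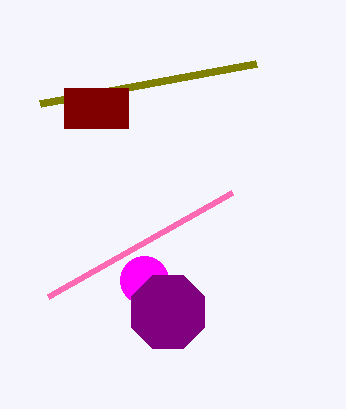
x0_1 = 256
y0_1 = 64
x0_2 = 48
y0_2 = 296
cx_3 = 144
cy_3 = 280
r_3 = 24
x0_4 = 64
y0_4 = 88
x1_4 = 128
y1_4 = 128
cx_5 = 168
cy_5 = 312
r_5 = 40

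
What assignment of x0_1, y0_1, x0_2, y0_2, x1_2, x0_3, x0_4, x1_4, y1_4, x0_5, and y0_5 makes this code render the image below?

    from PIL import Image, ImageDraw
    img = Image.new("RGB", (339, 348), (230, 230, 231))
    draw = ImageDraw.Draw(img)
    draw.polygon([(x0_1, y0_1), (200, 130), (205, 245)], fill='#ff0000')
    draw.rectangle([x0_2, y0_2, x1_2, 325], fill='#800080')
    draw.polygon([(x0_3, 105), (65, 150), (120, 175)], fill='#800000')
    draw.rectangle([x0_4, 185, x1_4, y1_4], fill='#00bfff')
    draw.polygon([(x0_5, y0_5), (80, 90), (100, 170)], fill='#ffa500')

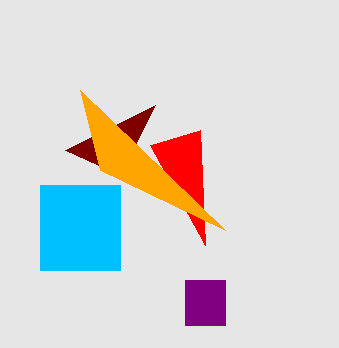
x0_1 = 150, y0_1 = 145, x0_2 = 185, y0_2 = 280, x1_2 = 225, x0_3 = 155, x0_4 = 40, x1_4 = 120, y1_4 = 270, x0_5 = 225, y0_5 = 230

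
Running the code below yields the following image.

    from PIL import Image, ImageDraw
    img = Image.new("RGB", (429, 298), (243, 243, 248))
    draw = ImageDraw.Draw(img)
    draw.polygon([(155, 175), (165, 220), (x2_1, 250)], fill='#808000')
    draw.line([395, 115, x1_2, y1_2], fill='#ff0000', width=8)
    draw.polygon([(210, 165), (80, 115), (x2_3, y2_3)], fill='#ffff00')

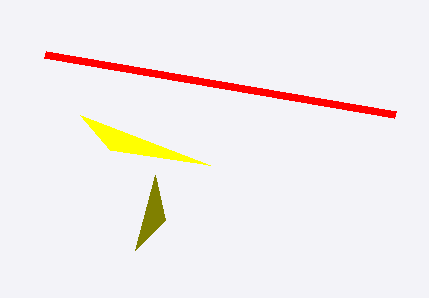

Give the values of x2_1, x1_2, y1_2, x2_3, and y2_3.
x2_1 = 135; x1_2 = 45; y1_2 = 55; x2_3 = 110; y2_3 = 150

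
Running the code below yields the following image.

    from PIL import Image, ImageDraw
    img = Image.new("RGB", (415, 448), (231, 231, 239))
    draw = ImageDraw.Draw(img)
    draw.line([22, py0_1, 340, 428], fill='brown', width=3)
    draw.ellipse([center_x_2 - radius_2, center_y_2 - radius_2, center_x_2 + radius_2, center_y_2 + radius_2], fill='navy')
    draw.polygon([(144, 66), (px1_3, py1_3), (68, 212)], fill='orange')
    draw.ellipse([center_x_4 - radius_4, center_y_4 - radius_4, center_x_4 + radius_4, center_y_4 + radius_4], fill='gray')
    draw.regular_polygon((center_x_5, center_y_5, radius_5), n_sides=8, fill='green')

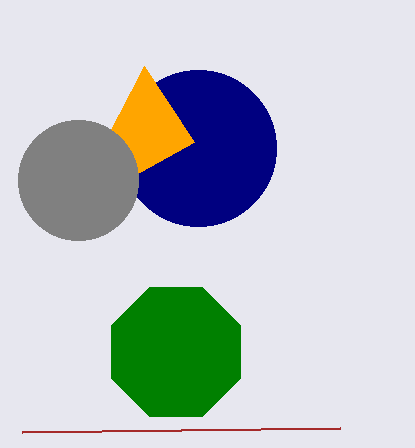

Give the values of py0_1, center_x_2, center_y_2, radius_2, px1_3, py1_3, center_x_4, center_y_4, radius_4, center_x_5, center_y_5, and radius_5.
py0_1 = 432, center_x_2 = 198, center_y_2 = 148, radius_2 = 78, px1_3 = 194, py1_3 = 142, center_x_4 = 78, center_y_4 = 180, radius_4 = 60, center_x_5 = 176, center_y_5 = 352, radius_5 = 70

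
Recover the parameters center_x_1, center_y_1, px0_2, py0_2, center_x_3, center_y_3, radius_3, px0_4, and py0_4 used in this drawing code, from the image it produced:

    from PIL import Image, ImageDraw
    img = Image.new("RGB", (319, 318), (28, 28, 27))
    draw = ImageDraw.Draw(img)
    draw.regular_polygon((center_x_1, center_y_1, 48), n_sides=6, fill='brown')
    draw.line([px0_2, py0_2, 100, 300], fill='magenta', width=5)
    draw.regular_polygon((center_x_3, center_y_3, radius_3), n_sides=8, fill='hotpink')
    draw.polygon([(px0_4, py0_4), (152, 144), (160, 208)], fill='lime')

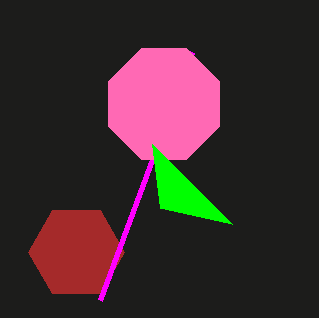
center_x_1 = 76
center_y_1 = 252
px0_2 = 192
py0_2 = 52
center_x_3 = 164
center_y_3 = 104
radius_3 = 60
px0_4 = 232
py0_4 = 224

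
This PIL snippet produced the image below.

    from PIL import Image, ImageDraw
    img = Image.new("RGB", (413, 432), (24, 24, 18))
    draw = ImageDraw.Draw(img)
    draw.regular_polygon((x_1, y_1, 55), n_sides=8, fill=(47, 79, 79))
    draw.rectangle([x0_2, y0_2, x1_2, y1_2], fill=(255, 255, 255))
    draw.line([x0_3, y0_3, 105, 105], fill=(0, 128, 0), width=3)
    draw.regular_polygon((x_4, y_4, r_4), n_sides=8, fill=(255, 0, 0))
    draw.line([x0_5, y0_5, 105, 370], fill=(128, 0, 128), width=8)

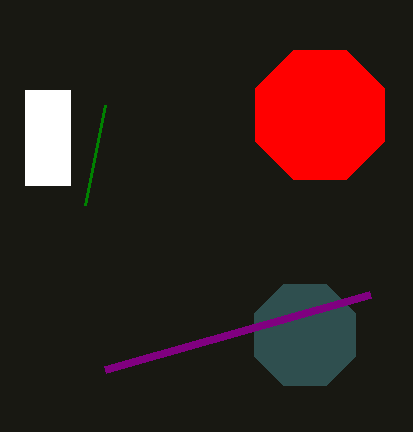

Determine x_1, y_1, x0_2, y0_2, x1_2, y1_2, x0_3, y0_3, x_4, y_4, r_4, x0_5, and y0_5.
x_1 = 305, y_1 = 335, x0_2 = 25, y0_2 = 90, x1_2 = 70, y1_2 = 185, x0_3 = 85, y0_3 = 205, x_4 = 320, y_4 = 115, r_4 = 70, x0_5 = 370, y0_5 = 295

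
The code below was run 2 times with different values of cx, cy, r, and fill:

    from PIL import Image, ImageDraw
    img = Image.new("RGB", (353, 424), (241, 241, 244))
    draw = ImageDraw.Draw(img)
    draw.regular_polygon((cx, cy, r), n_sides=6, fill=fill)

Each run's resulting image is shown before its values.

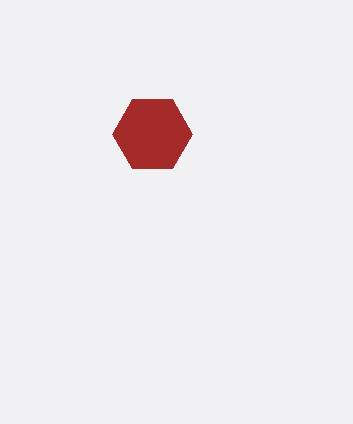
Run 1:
cx = 152, cy = 134, r = 40, fill = 'brown'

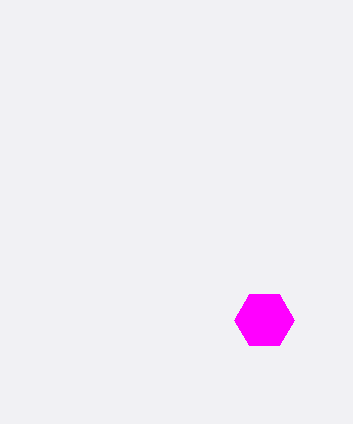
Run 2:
cx = 264; cy = 320; r = 30; fill = 'magenta'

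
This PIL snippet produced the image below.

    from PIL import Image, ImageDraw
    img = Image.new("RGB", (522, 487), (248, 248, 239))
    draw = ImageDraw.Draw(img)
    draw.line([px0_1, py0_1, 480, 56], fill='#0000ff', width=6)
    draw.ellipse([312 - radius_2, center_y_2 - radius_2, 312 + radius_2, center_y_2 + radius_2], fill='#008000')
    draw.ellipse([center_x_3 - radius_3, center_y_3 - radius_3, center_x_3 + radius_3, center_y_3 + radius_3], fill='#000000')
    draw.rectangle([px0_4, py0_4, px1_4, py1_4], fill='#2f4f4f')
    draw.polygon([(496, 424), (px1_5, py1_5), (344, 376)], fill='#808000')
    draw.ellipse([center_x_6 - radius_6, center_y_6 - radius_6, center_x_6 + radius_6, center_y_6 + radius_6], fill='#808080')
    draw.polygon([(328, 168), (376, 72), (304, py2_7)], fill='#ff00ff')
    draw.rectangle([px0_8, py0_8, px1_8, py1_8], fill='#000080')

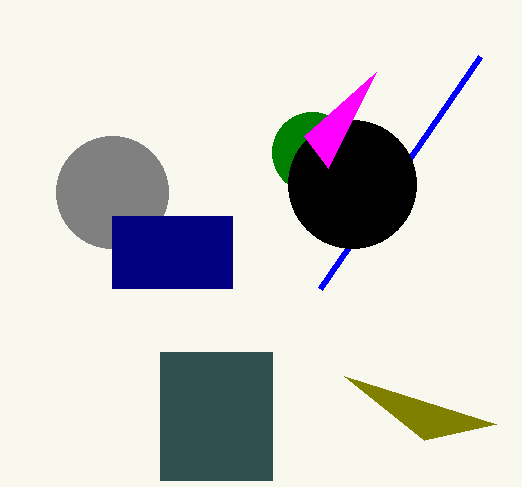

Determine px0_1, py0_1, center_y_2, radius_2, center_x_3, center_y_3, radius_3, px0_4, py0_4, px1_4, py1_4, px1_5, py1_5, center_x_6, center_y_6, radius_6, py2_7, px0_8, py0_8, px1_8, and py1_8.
px0_1 = 320, py0_1 = 288, center_y_2 = 152, radius_2 = 40, center_x_3 = 352, center_y_3 = 184, radius_3 = 64, px0_4 = 160, py0_4 = 352, px1_4 = 272, py1_4 = 480, px1_5 = 424, py1_5 = 440, center_x_6 = 112, center_y_6 = 192, radius_6 = 56, py2_7 = 136, px0_8 = 112, py0_8 = 216, px1_8 = 232, py1_8 = 288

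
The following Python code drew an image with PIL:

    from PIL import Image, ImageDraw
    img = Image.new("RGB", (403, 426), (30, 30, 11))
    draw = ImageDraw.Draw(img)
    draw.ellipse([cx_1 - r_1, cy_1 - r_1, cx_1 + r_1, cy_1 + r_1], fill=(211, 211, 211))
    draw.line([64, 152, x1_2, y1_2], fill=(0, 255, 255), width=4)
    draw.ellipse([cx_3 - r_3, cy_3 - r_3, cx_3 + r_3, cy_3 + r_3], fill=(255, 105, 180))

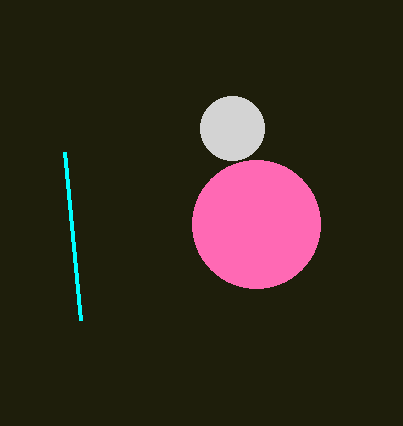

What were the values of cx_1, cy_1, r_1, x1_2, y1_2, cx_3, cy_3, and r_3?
cx_1 = 232
cy_1 = 128
r_1 = 32
x1_2 = 80
y1_2 = 320
cx_3 = 256
cy_3 = 224
r_3 = 64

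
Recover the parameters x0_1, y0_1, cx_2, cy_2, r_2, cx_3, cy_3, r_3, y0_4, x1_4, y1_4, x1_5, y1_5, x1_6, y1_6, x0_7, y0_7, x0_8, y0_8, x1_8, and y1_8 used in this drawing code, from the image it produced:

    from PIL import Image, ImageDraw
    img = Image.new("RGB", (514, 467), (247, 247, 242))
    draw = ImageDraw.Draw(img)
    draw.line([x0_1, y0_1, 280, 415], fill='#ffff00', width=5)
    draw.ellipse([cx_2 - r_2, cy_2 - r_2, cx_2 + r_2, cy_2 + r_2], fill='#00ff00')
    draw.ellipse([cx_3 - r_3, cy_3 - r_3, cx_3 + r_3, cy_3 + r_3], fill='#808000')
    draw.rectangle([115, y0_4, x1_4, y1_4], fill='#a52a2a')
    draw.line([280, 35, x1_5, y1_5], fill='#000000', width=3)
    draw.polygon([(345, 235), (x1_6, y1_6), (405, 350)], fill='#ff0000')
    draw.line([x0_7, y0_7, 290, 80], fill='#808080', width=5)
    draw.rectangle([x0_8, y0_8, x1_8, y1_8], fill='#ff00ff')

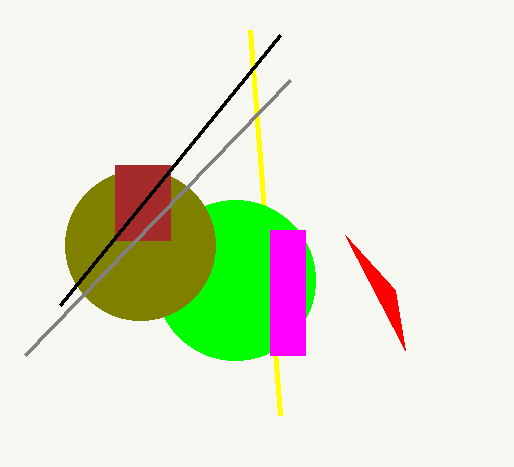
x0_1 = 250; y0_1 = 30; cx_2 = 235; cy_2 = 280; r_2 = 80; cx_3 = 140; cy_3 = 245; r_3 = 75; y0_4 = 165; x1_4 = 170; y1_4 = 240; x1_5 = 60; y1_5 = 305; x1_6 = 395; y1_6 = 290; x0_7 = 25; y0_7 = 355; x0_8 = 270; y0_8 = 230; x1_8 = 305; y1_8 = 355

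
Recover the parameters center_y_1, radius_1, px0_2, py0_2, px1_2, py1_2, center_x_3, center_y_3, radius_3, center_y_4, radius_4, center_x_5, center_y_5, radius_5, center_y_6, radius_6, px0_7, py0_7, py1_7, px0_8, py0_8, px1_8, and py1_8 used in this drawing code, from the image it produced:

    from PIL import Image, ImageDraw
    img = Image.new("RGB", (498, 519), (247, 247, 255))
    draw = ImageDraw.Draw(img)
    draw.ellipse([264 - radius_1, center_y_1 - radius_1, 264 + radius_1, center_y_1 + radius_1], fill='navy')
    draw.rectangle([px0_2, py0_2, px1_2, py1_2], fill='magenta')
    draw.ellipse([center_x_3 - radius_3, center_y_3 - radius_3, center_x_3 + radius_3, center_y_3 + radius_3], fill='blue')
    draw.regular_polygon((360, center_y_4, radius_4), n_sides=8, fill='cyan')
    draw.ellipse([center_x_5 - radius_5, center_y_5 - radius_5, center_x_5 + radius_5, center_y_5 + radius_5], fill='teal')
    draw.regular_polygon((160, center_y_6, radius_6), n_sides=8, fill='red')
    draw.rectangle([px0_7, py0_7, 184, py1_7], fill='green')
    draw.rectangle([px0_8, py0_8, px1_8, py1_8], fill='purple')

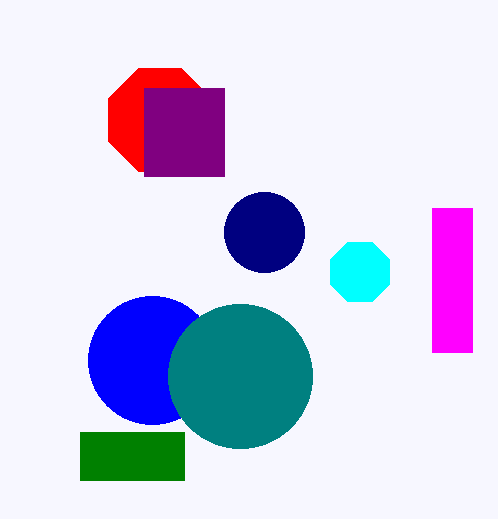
center_y_1 = 232, radius_1 = 40, px0_2 = 432, py0_2 = 208, px1_2 = 472, py1_2 = 352, center_x_3 = 152, center_y_3 = 360, radius_3 = 64, center_y_4 = 272, radius_4 = 32, center_x_5 = 240, center_y_5 = 376, radius_5 = 72, center_y_6 = 120, radius_6 = 56, px0_7 = 80, py0_7 = 432, py1_7 = 480, px0_8 = 144, py0_8 = 88, px1_8 = 224, py1_8 = 176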